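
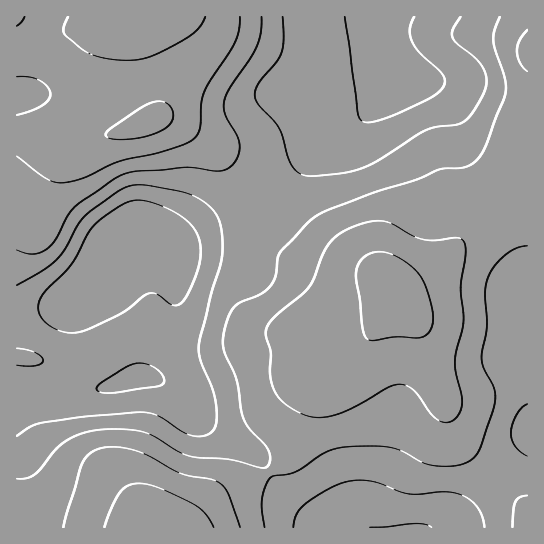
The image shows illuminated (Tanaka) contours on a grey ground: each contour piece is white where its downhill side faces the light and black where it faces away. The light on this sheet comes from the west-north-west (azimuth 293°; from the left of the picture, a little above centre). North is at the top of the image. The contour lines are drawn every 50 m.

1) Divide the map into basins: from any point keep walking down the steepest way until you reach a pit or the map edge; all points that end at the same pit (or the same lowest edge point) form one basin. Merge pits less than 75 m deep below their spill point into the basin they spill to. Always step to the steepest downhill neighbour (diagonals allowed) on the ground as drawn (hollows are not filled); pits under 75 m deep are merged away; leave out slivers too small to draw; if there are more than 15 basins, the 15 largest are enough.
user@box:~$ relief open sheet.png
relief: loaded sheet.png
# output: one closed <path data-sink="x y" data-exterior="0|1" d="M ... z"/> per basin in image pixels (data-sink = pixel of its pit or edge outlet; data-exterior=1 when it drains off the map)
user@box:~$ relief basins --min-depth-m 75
<path data-sink="126 235" data-exterior="0" d="M147 16l-131 1 1 511 165 0 5-3 31-28 55-26 15-13 8-15 13-41 11-20 39-33 21-27 17-17-8-22-7-6-33-1-23-4-43-15-18-9-10-10-6-11-12-42-14-26-18-18-23-16-13-6-14-1 5-9 1-22-16-50z"/><path data-sink="387 66" data-exterior="0" d="M527 16l-378 0-4 9 0 12 16 50 0 15-5 15 13 2 13 6 23 16 18 18 17 32 12 43 13 14 25 12 47 15 45 2 7 6 5 12 48-32 22-25 31-28 25-45 1-16-2-11 0-17 9-26z"/><path data-sink="415 527" data-exterior="1" d="M519 217l-21 2-24 10-32 34-20 14-24 14-3 3 2 11-17 17-15 20-14 14-18 13-16 17-12 27-9 30-8 15-15 13-51 24-31 28-8 4 344 1 1-309z"/>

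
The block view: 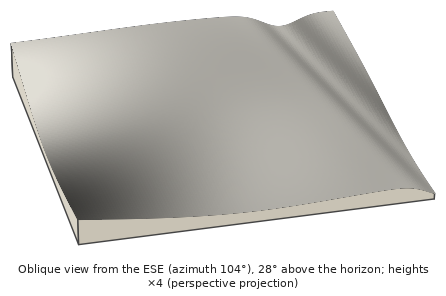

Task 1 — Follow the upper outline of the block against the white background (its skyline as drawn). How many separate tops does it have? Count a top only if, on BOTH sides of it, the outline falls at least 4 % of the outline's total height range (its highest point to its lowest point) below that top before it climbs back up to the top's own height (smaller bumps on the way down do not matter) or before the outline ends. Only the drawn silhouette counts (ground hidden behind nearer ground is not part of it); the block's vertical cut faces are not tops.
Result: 2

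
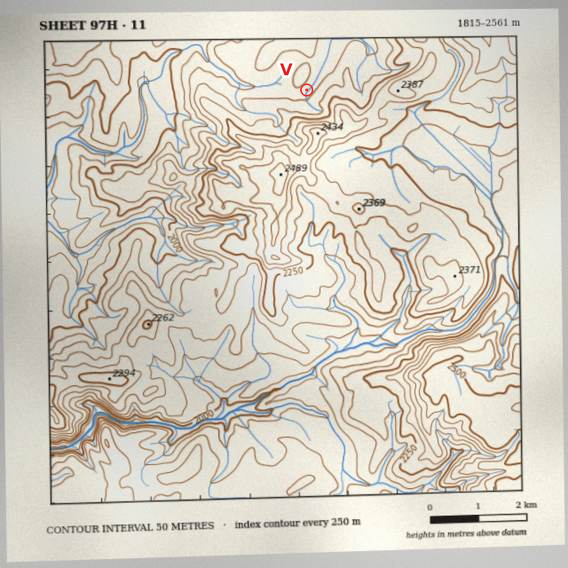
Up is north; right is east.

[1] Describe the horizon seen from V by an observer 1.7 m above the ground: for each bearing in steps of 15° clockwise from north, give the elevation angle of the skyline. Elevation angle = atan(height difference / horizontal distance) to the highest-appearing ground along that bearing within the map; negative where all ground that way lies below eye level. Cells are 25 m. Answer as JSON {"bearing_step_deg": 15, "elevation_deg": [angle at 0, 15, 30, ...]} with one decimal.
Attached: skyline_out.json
{"bearing_step_deg": 15, "elevation_deg": [1.7, 0.1, -0.8, 0.8, 3.2, 4.8, 8.0, 10.4, 13.7, 11.5, 12.9, 17.6, 16.2, 12.0, 9.4, 6.9, 4.7, 2.9, 0.7, 0.9, 1.7, 2.4, 2.8, 2.7]}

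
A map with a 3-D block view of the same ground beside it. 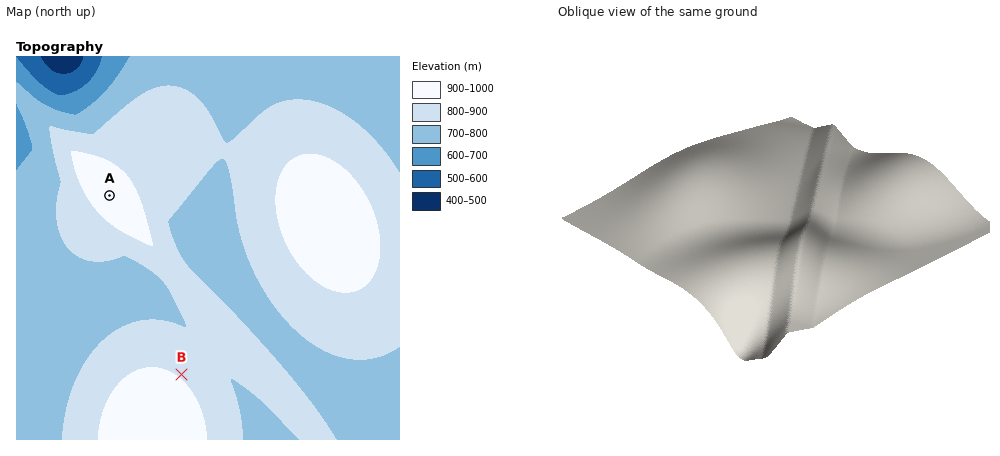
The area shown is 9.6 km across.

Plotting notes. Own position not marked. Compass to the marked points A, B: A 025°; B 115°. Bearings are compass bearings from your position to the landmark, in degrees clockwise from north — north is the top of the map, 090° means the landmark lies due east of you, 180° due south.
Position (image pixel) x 54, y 315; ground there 740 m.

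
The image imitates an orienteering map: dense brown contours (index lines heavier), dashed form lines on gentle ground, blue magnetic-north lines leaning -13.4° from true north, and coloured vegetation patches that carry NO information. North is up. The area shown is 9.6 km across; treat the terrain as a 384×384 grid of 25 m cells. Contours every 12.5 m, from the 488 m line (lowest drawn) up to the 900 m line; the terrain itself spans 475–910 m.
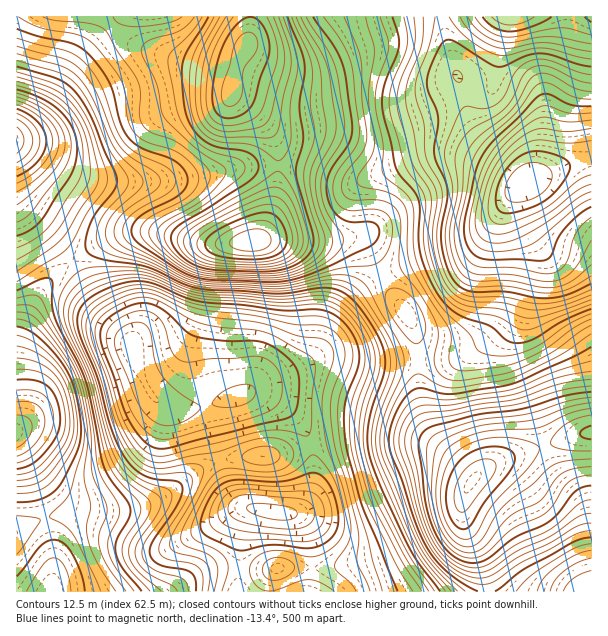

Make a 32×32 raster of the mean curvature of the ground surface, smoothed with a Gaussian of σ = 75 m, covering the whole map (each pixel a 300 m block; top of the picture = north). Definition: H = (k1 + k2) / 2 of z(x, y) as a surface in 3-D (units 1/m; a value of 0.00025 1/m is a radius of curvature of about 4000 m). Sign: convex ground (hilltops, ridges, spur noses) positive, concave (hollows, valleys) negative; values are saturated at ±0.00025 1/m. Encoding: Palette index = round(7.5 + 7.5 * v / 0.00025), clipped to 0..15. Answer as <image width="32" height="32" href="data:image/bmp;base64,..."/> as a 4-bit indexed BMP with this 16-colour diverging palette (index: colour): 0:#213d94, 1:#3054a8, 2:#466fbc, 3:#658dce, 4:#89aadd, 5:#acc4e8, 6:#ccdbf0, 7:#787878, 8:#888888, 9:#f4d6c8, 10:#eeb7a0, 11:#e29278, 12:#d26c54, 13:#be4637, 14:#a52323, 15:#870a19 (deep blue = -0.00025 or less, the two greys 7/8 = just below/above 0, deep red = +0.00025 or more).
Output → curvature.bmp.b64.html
<image width="32" height="32" href="data:image/bmp;base64,Qk12AgAAAAAAAHYAAAAoAAAAIAAAACAAAAABAAQAAAAAAAACAAATCwAAEwsAABAAAAAAAAAAlD0hAKhUMAC8b0YAzo1lAN2qiQDoxKwA8NvMAHh4eACIiIgAyNb0AKC37gB4kuIAVGzSADdGvgAjI6UAGQqHAIqomoedpVrIeHd1NYqFZkV6uZcyWshs/aqXZEndlVZEarhlMRR4irl4hkR9/6iIZVeHeZhTNWUyI1ZVj/yIq4dVaKvMuDEAABNoZZ/6ZpuXZ3iqq+1xAlUzaHad7IaJdZlmiGWeyazaVFiHi83Jh2W6iIcxWbz/+1Vpuqqsy5iJzMyVI0V4m7hFec3KmrupzL3tgiRFVEVlVnisyZqpmb2s/WElZ3ZUVmd4m6Zoh4iZnP1hNnh3ZWZ3ZoqUNVV4hoz7QTeYd3VWZURqlTREaIecxgA3mHd1Z2MjeqdmZUaIu3IBNXdmVFdSJqzKmqdXm6lSMyEjIhI0Ikre2orKiJqKhnUQAzECVCN7zMc1mXVGi7mHQmzaist2iImmEmdSJXmqmpnf////2YiJliNnZFZmiaze/////rmauoYyR4mYZWibzLqqvdt1e9uXQiWJqod3iHZUV4rLYji8y5USRYqZhlVDIjRXqWIkeaunMBJXV4ZWVURDJIl1RXdmiFIkVSNVeal1djaqmYiYVXh0RmYSNHvLhryJqZqph3d5lkZ2JFabuWffyoZ5l1V4ecpVh2d3mYdmv8qGeYZVVnjMY4mpd4h3ZqypmImHdkVmmUJ4mXeJmYacqrqYeKlkRWczeJl3iaqFjN3JdmirhEaJd5mZmIiIdFrdtkV4iXRZzamJ"/>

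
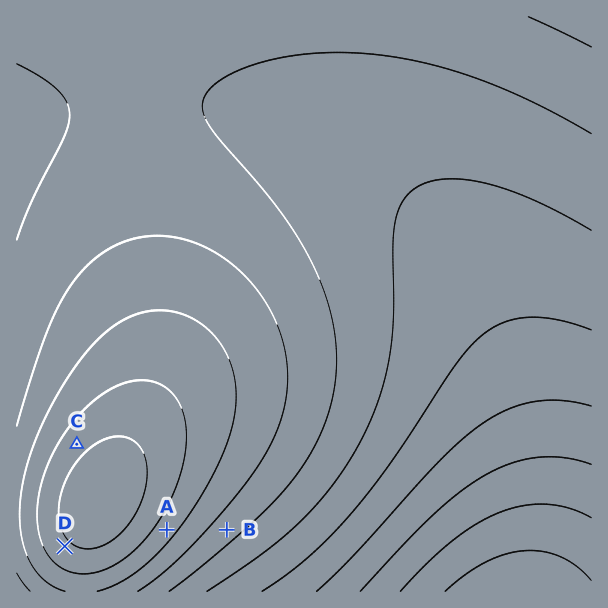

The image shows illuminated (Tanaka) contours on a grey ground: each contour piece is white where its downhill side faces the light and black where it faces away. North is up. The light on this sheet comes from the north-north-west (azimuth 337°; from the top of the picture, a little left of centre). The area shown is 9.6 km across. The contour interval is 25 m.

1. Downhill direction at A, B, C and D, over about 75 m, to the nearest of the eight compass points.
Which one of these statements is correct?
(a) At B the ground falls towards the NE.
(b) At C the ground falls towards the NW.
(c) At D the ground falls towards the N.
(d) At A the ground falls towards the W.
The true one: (b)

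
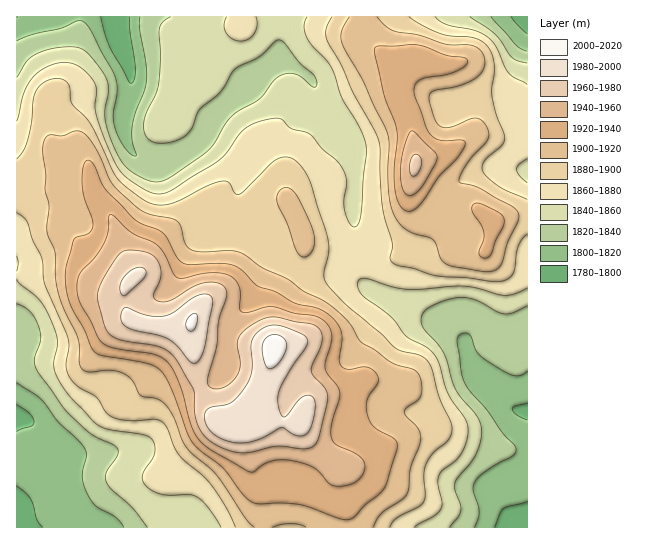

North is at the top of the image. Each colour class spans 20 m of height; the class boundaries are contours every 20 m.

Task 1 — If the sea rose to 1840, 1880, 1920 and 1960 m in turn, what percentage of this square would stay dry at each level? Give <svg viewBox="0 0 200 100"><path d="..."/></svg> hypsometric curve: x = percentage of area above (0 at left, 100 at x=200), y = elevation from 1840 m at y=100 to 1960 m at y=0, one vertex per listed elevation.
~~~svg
<svg viewBox="0 0 200 100"><path d="M163 100l-57-33-58-34-31-33"/></svg>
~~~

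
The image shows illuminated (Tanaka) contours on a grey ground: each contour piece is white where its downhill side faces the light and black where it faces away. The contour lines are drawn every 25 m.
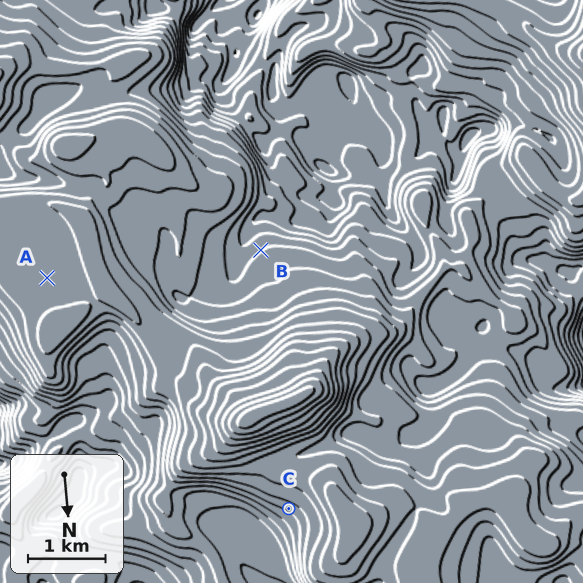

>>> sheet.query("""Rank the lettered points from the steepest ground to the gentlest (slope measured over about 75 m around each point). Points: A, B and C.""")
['C', 'B', 'A']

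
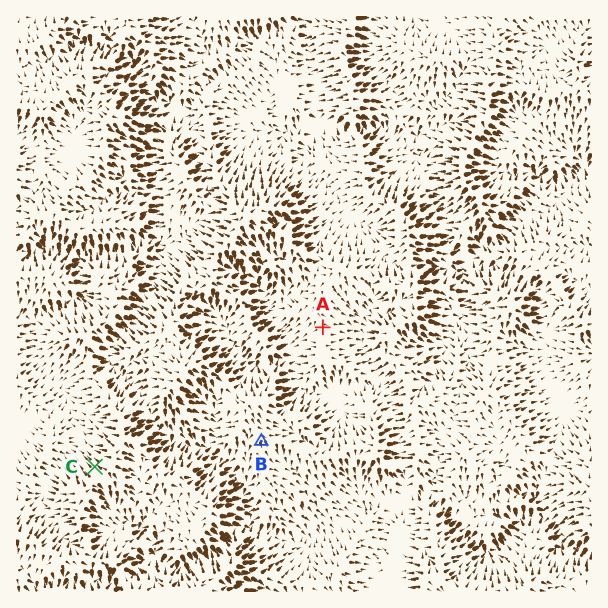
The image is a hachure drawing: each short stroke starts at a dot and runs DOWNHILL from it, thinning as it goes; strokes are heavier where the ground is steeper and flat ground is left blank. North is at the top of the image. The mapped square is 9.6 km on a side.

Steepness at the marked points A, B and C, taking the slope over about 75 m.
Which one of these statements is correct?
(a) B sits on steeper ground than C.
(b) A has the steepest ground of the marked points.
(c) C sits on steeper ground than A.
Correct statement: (c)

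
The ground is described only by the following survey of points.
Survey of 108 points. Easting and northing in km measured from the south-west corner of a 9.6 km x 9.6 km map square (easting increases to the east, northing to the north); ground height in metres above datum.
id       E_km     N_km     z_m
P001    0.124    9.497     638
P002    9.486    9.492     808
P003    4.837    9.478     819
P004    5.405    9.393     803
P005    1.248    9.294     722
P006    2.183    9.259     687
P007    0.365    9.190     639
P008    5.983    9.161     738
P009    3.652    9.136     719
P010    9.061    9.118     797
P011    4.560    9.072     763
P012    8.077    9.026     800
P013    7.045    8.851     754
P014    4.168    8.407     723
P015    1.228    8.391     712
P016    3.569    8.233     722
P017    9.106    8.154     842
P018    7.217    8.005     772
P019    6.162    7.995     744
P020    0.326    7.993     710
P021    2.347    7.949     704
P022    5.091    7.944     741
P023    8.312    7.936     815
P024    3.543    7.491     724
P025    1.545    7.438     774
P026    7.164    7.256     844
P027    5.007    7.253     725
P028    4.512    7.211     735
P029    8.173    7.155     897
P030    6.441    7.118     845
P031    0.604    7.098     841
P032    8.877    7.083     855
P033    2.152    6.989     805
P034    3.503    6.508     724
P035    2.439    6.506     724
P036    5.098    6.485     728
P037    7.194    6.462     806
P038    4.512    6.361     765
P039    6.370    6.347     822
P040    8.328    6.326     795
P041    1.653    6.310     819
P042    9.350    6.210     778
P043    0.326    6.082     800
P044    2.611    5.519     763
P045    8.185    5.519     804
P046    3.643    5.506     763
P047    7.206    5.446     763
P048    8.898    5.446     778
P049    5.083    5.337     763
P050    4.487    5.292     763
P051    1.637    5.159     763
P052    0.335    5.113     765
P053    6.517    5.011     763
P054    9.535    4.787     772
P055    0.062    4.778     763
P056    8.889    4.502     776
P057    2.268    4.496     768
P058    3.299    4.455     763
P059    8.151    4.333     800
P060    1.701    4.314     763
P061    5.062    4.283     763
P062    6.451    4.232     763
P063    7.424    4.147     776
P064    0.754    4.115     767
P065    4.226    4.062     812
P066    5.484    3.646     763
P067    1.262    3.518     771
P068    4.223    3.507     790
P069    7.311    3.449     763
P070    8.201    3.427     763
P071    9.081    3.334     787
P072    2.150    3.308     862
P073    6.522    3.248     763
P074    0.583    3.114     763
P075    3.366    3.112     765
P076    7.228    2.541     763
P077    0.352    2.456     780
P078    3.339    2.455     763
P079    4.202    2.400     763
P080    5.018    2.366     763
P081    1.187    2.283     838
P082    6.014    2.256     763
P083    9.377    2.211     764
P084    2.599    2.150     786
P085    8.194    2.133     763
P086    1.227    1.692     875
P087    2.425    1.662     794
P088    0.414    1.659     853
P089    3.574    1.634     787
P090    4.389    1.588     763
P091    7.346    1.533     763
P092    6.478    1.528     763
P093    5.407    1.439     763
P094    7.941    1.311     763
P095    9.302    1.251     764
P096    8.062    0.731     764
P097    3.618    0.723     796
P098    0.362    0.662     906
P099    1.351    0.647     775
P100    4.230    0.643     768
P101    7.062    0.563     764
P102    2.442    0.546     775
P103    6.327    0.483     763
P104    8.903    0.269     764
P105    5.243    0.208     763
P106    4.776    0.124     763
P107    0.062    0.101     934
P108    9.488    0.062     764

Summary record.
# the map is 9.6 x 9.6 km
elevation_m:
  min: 640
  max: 935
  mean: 775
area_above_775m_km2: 35.3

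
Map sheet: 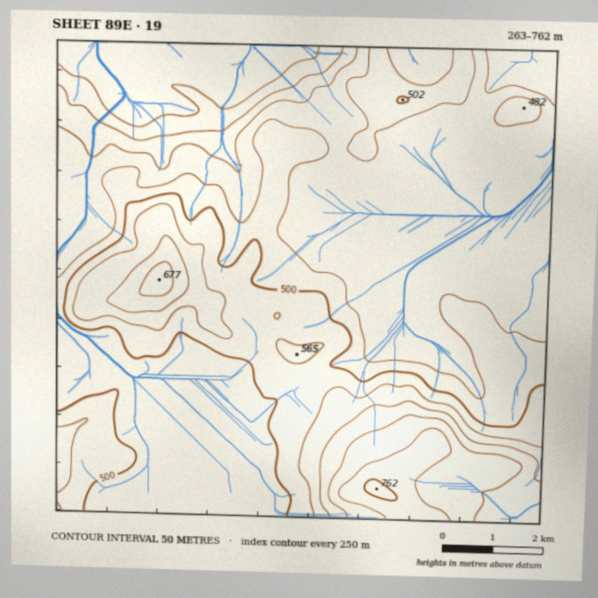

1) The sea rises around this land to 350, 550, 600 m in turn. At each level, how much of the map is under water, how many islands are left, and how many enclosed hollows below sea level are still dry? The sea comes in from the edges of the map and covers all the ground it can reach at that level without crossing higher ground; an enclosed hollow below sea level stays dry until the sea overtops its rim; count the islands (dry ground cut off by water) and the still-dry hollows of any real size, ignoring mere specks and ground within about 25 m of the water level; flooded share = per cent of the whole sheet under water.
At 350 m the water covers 8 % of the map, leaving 0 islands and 0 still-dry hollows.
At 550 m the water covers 83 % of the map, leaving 1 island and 0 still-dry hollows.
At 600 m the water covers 89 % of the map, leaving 1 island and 0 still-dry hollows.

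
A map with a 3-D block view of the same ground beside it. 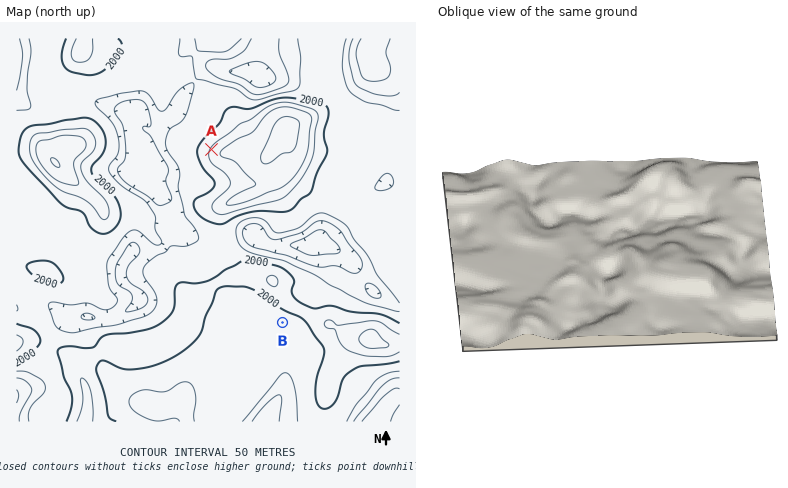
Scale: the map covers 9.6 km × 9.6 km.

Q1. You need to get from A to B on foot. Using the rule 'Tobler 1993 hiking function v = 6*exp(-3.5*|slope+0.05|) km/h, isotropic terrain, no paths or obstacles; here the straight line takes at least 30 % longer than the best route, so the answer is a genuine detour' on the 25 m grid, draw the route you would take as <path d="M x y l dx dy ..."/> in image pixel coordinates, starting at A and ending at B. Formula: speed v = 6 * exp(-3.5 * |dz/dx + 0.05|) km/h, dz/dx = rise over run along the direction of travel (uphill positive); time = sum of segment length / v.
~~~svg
<path d="M212 150l-2 4 0 8 8 16 0 6-10 20 0 6 2 6 10 10 20 38 2 2 6 12 26 26 8 18"/>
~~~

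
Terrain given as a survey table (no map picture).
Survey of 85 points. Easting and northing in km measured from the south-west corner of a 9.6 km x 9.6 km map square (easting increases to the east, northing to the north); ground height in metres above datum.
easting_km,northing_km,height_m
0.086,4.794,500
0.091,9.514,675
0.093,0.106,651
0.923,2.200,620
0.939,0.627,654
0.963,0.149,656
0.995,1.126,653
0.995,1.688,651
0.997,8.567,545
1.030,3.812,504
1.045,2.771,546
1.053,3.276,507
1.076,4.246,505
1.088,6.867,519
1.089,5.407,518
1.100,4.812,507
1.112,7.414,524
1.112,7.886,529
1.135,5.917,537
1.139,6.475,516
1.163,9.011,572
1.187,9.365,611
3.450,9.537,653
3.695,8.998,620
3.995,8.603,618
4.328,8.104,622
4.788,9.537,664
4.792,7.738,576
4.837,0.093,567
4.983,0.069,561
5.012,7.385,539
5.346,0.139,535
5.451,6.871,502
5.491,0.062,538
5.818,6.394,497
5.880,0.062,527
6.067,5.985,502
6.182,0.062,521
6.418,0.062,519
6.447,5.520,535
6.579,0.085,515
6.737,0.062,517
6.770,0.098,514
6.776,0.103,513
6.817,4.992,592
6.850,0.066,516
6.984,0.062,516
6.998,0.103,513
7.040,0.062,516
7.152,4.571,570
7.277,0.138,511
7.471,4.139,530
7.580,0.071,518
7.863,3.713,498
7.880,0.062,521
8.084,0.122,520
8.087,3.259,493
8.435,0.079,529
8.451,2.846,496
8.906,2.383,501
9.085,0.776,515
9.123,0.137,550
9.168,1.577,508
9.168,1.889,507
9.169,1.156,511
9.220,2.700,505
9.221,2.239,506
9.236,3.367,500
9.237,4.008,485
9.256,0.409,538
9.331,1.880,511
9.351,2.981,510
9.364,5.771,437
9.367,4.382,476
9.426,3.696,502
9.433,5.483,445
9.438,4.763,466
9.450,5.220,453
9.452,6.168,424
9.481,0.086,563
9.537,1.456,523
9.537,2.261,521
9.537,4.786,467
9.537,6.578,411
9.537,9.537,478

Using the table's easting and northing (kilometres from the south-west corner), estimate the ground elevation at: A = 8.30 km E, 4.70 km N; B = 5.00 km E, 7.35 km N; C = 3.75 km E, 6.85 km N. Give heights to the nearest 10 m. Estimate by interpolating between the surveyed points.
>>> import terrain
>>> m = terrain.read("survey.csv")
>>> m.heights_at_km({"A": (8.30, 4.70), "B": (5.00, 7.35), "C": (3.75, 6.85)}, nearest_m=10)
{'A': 480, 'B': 540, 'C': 520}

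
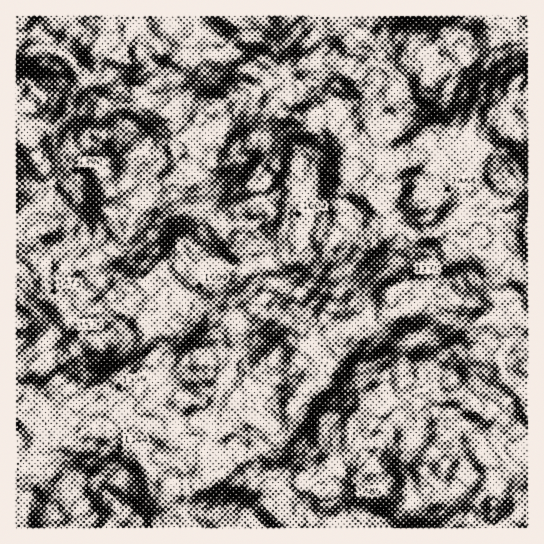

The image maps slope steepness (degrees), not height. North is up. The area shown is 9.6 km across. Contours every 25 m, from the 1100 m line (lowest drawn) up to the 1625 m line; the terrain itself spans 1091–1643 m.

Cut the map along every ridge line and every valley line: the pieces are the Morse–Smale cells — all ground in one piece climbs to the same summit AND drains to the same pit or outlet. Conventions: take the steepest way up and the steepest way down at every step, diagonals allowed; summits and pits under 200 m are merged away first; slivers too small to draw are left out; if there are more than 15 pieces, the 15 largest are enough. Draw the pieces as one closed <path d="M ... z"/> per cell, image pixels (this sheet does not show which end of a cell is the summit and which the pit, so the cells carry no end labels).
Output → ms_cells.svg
<path d="M415 16l-398 0-1 349 17 2 5-4 13 0 12-4 7-4 11-12 10-6 8 2 10-4 21 1 20-5 8-4 6-10 13-13 7-1 12-24 5-4 6 0 7-10 33 4 19-9 12-3 16 0 11-16-1-10 7-8 31 12 9-4 18 0 10-7 10-3-4-10-12-10-2-6 0-2 10 0 6-8 0-12-7-7 0-21 5-10-6 0-10-12 8-14 16-16 10 0 8-2 16-10 2-14 7-10-7-6-7 2-5-7-2-5z"/><path d="M410 287l-13 1-5 5-3 16-7 7-11 1-17 7-9 12-14-3-12 4-6 6-4-2-18 3-13 8-9 12-10 5-8 0-16-12-8-2-12 6-4 0 11 4 12 11 13 5 5 8-3 15-14-4-7 13-6 6-11 4-2 4-16-6-15 10-12 1-4-1-7-8-6 1-7-4-11 1-3 4-1 8 4 10 4 5 9 3 0 11 11 11 12 10 6 0 3 3 1 19 17 23 61 0-2-13 8-8 17-8 8-2 17-14 8 0 15-10 21-6 20 3-6 7 2 51 165-1 0-202-11-7-1-9-11-14-14 1-13 7-13 0-7-2-11-10-28 0z"/><path d="M390 221l-11 3-10 7-18 0-9 4-31-12-7 8 1 10-11 16-16 0-12 3-19 9-33-4-7 10-6 0-5 4-12 24-7 1-13 13-4 8-10 6-20 5-21-1-10 4-8-2-10 6-11 12-7 4-12 4-13 0-5 4-16-2-1 50 18 6 4 4 1-3-8-7-4-10 4-5 11 0 11 12 8 0 9 5 11 10 2 5 15-9 11 0 9-14 9-1 3-3 1 16 11-1 7 4 6-1 7 8 4 1 12-1 15-10 16 6 2-4 11-4 6-6 7-13 14 4 3-15-5-8-13-5-12-11-11-4 4 0 12-6 8 2 16 12 8 0 10-5 9-12 13-8 18-3 4 2 6-6 12-4 14 3 9-12 17-7 11-1 7-7 3-16 12-8 0-10-4-10 0-35z"/><path d="M527 29l-8 7-24 7-18 0-8-4-1 6-13 11-8 4-12-3-6 10-2 14-9 7-12 4-6 5 0 22-11 16-3 0-5 4-1 6 0 21 7 7 0 12-6 8-10 1 2 7 12 10 5 9 21-12 27-7 11 4 6 6 9 8 1 5 4-5 21 1 11-5-4 10 0 2 4 2 12-2 15 0z"/><path d="M129 423l-12 4-19-4-19 13-6 1-8 6-12 0-7-3-5 15-6 6 1 14-5 10-2 9-5 8 0 13-4 6 1 6 172 1 0-2-16-21-1-19-3-3-6 0-12-10-11-11 0-11-9-3-4-5-4-10z"/><path d="M438 201l-27 7-22 13 11 9 0 35 4 10 0 10-4 2 10 0 9 4 28 0 11 10 7 2 13 0 13-7 14-1 11 14 1 9 10 6 1-95-7-2-18 2-5-1 3-13-11 5-21-1-4 5-1-5-9-8-6-6z"/><path d="M387 388l-9 1-6 12-17 17-4 13 0 12 12 10 9 10 0 3 5 4 3 15 6 7 24 1 7 4 20-10 5-8 3 8 6 4 6 0 12-12-10-4-12-10 8-15-2-11-10-8-30-7-12-7-7 2 3-9z"/><path d="M355 467l-20 2-24 14-8 0-17 14-21 7-12 11 3 12 106 1-1-51 6-7z"/><path d="M182 103l-14 6-4 12-13 18-4 12 6 12 14 14 7 4 15 2 8-4 14-16 1-12-4-13-1-19 2-10z"/><path d="M527 16l-110 0-2 25 7 12 7-2 10 8 8 1 13-7 8-8 1-6 8 4 18 0 27-8 6-6z"/><path d="M42 400l-11 0-4 5 4 10 8 7-1 3-4-4-18-4 1 111 4-1-1-6 4-6 0-13 5-8 2-9 5-10-1-14 6-6 4-14 20 2 18-10-2-6-4-4-12-10-12-1z"/><path d="M402 93l-9 0-18 20-6 10 10 12 10 1 7-9 4-8-1-18z"/><path d="M110 497l-20 3-7 3-3 6 9 11 14 7 6 0 10-12-2-8z"/><path d="M131 156l-22 5-5 4-1 5 10 15 10 2 4-4 6-18z"/><path d="M434 369l-9 3-4 5 5 12 21-5 6-5z"/>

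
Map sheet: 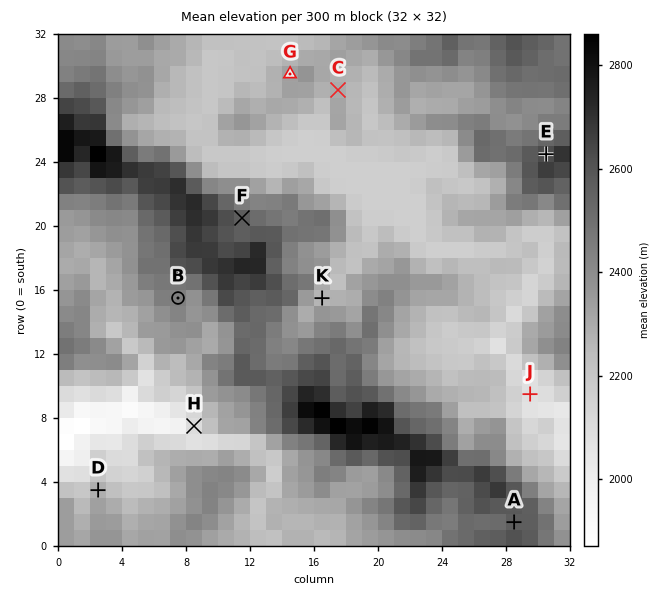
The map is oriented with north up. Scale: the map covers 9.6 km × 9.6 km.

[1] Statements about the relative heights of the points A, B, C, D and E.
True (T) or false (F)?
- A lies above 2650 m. F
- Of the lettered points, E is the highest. T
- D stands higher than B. F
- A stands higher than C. T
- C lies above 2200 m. T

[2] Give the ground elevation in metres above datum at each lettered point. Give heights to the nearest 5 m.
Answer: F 2580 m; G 2330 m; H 2105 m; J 2090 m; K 2250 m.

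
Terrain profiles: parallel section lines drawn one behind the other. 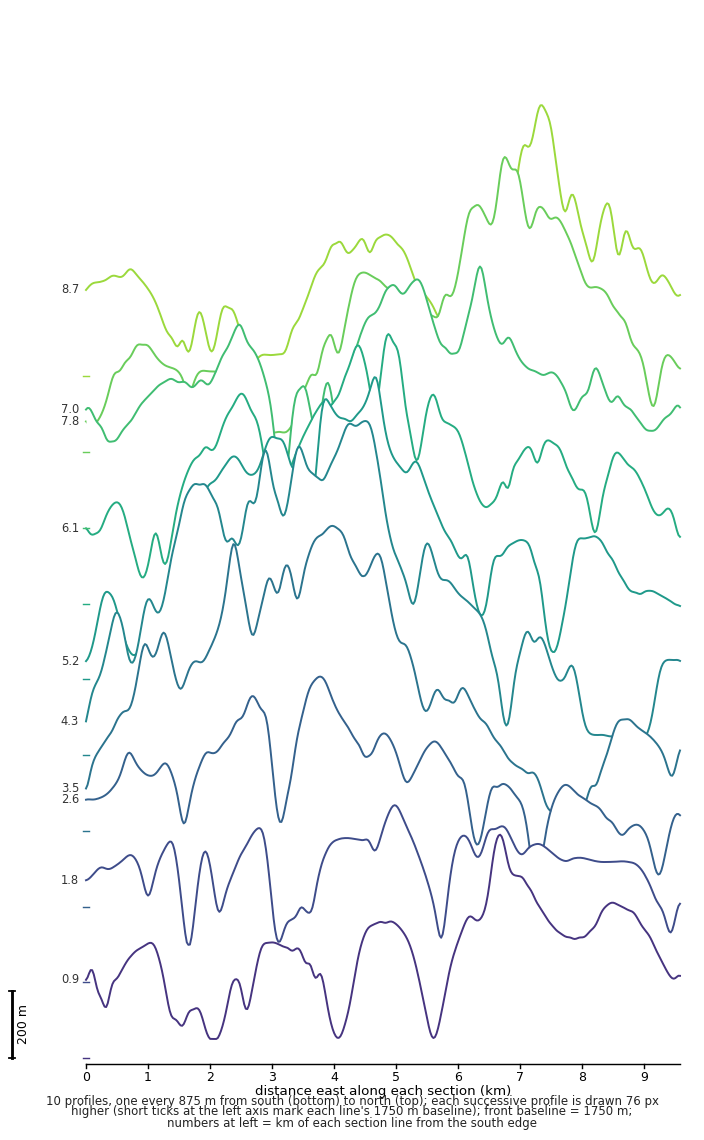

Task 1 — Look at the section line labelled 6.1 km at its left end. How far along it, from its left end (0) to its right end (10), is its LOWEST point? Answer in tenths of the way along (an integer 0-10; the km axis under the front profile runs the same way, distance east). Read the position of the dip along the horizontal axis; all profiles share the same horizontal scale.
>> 1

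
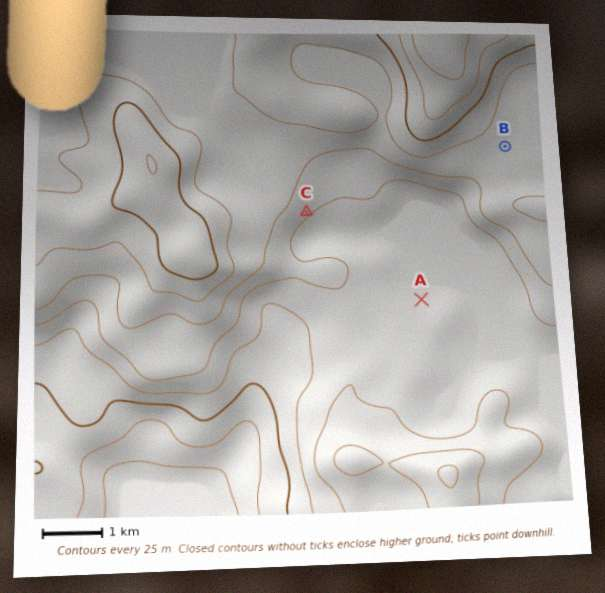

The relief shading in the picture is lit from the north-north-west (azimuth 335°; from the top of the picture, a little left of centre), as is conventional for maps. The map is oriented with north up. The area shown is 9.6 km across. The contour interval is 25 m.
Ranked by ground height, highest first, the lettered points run B C A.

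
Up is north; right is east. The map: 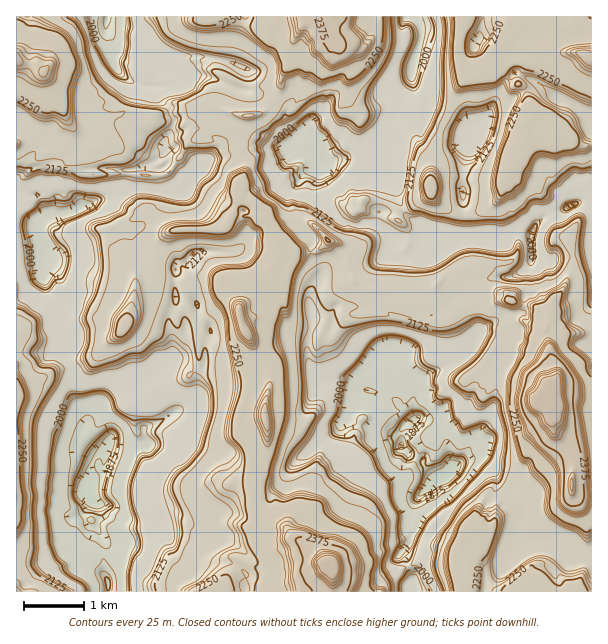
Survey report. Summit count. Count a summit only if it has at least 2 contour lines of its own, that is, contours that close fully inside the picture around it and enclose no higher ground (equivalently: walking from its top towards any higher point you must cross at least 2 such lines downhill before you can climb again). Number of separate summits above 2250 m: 9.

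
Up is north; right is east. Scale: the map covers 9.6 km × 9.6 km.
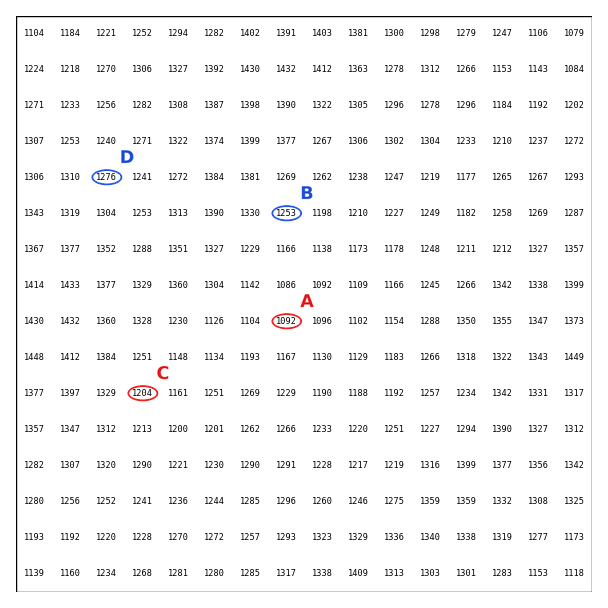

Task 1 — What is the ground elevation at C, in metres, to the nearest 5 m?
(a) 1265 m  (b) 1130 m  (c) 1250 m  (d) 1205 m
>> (d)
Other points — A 1090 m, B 1255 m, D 1275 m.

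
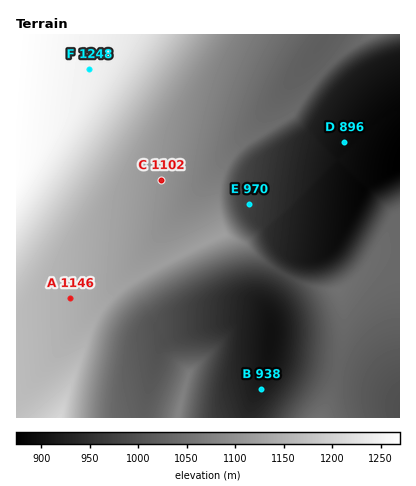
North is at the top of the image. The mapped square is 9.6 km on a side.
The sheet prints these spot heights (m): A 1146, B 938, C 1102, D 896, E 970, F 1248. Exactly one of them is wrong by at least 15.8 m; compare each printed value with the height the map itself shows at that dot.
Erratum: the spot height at B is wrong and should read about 918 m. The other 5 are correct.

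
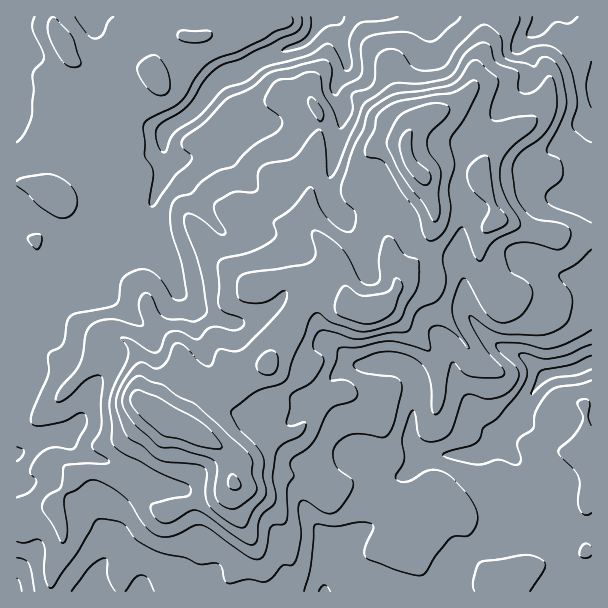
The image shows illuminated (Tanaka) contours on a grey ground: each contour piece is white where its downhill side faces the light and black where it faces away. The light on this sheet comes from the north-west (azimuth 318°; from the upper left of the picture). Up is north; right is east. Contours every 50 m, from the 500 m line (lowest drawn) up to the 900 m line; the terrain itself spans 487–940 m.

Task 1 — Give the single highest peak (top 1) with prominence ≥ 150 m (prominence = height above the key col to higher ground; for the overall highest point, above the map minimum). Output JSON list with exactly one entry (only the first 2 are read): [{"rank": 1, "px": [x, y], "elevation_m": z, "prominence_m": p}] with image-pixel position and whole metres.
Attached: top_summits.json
[{"rank": 1, "px": [171, 423], "elevation_m": 940, "prominence_m": 453}]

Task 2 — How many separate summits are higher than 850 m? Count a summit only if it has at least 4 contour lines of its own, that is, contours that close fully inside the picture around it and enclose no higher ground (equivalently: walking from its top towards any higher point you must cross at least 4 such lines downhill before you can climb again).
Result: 1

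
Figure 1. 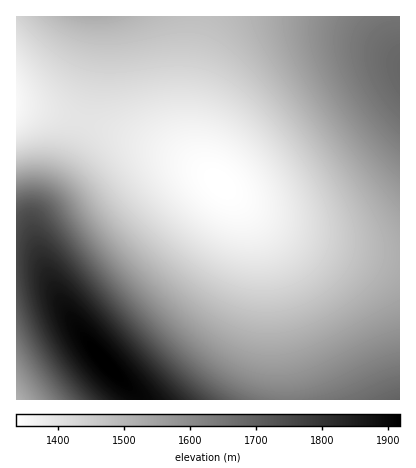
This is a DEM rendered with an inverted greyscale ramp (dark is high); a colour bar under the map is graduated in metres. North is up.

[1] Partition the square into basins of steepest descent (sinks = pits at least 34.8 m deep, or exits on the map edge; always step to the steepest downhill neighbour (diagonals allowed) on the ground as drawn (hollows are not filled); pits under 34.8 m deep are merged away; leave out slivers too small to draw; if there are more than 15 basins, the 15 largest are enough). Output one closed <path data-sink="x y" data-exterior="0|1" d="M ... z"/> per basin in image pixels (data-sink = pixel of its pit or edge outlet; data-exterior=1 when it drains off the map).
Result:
<path data-sink="220 184" data-exterior="0" d="M400 16l-302 0-1 38-13 62-19 50-30 52-1 16 13 40 21 40 28 38 42 44 2 4 260 0z"/><path data-sink="16 102" data-exterior="1" d="M98 16l-82 0 0 242 18 2 12 11-11-33-1-18 29-50 18-44 15-64 3-30z"/><path data-sink="16 400" data-exterior="1" d="M26 258l-10 0 0 142 122 0 0-4-28-28-25-30-20-30-21-40-6-6z"/>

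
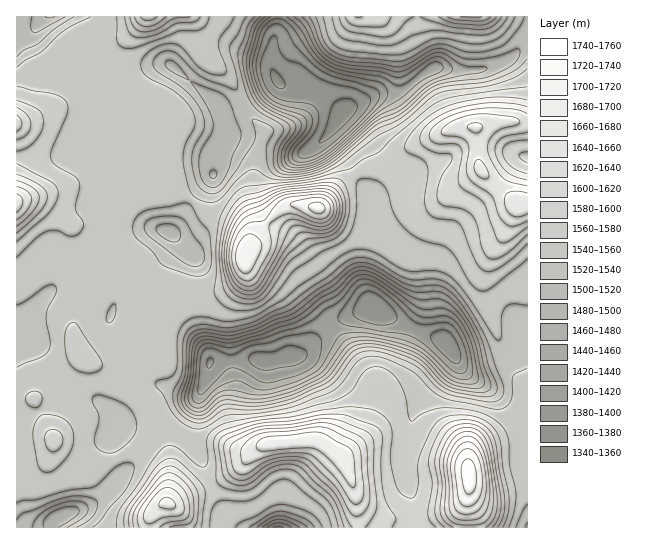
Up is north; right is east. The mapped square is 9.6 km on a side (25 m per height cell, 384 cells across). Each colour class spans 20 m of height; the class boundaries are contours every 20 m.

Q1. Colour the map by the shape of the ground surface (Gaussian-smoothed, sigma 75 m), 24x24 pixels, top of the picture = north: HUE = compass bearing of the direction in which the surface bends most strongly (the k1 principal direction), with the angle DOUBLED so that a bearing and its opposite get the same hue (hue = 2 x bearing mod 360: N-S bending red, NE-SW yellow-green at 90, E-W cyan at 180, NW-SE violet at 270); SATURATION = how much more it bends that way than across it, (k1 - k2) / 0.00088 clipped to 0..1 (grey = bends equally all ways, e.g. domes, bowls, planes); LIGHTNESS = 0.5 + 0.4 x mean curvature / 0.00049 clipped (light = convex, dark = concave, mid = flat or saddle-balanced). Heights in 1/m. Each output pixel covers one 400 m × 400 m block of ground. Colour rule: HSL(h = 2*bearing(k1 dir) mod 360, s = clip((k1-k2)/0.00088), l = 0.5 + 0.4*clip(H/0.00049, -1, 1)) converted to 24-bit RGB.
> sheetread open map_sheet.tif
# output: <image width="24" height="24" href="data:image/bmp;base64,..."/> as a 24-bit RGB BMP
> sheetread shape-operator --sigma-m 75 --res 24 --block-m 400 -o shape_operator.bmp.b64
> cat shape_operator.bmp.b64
<image width="24" height="24" href="data:image/bmp;base64,Qk32BgAAAAAAADYAAAAoAAAAGAAAABgAAAABABgAAAAAAMAGAAATCwAAEwsAAAAAAAAAAAAAnWo/IEgIEDECt2gfVDS3tI7n9q7SosTpQ+TmUUWBwV6M9XDpBkPbSNvJO2iG4clzXshpYIqtYkLAgw3u68Hdt9/EkNbIL0GVmWe20HzXNkrTGtNSIYJWKIyA7rW/49/MpynWkyiMrKUtQKtaV127nEWaXztru++RedSUQ1J9YVB3JCRy5puE7vTNU83UTxefiGiSo4xyaoOlkoioUWiZIXRYWtwv2r1+gB6K0BDS7cjCapwyKzsfbTlRc7Glr/Sdk6RgP0Z+ZkuMLx1zzOSY8vzPJCScSyl6aliEx5Z8UqePZZeFel6qZF6kMqQzyJgyXidxQk7F4qvj/5/7hGf3LMr1buPFqtqysGqnR1l8O02EJlSysuGt+fXSchOgSD2AVGeOl8mWtWO1loFtRGpuj2ZhkJxxaMOfJFL/YtnjWazZuL3vp5j7zbX+sqrqjHCqxlypo1eyP1qCNJ+dZuSJ7sivyQrLeU6QeZNwcZpUkHJjknJvf0V4XKFlgLt+Mf8uARAy2bSHTcGWUpF6pkx5o2U+rms1sjY5llNDmG5aXneJQLiDPdNsx1pHyhq4rFqCh5eWlHiPj2xshllkcI2gc6qMo5JV/8JFAC4zedQQppkpLlMjQm8rtUi03k68wVNuqXx9h6ehbqGnavS6KZi+cAEsjhEEqrlzkn2Ll2eOpVx3ebGjco+djW98kXKK9/XOABpfQ3oknbguYk47V3w2JU0cVGIt1Y2ZpsC+larMreHlXZa/KwgoeApHp+SIX62IeYNefFtwlriDb6GhhWSOjXeDiI6C9teBMgEmZWATfZULPG0YRnItOG45I41VO+Zsot2/zFu4t00daQcLLQctk51BxvKKT3h/ZI10aYGSnrJ1iXhkW2F7lH96jIp/0V5wtRD/maPjzprZaL27RodQJaJNJq1QH6sPbnIXYiIMlh4AkFgtJBlDd9dmp+GCaEx3bI19Wo6CloN3oH14VHCBkZJ+jX6AkHaOfWmruEG55kEfadhRe4DIsmmtOngyPpgqQSUkWhgXwM9Bn1J+JyaTh+yHqZ9oZmeQjH6KY32BbIxpmYh8aWyPYYt2jn6UfJarWFG/kwCj/ObLkNyNLXSNxG+6w4K+iHZCKhEuVLFWkdWYSkyuTMfUpbt7iZxXZop/YYV2enaJc4l6fYh3kHuFbo6TabWNVqJ4SiNMRwiY+frR3ZmfMVGDUoJorWl60j3gI0/wjOfkh562bmusZHeVn2uDx5d8QY9YNXpPXHhri495cYh9fop4YbZoY51AciJLaUOQBGaZ+fDS1JehyTTOhyJRl8IPHbumY4K1eImTi299int3YG2FcoaQwXp7wYdgZbWzM5iMZpiJg3eLjH98t2BOii5IO46CbbKbBIChyeST9GXR/x2vkTfz1vXZAHS9U16Jg3aHfHCPp2JpXHtnXIV4pmJ425+YzrPocU/ZW2qXcn2CfYiHi3KdlXizeZeySuHCHBy3VtUzG663z8z/zNH/+tHqnwDQV0x7h4NzWmyJqHurqnuugFRvSMmRutjfmFY4lklhmmSXiXKLiH11enFpgItynrZ9TJM6FTU4y7taROgKAGkVOzKO/0qN/ySkjGOhd5WXYXSFXI5pl0ex2cKdYeq1RZNYiJE6aoJaeXVrgnx5hHyCfXyKfIaFu69xhD5cN3KPdahW7r9jYHYAATMAADgG/5jT2YbBrWitq1KXpqNCIlQ10/NqinUyUTojaM/IZXyWZHuCe4GBgX+BgH6AgX9/pIJ6toCfMFqRdYBR1duN9M38MV75AEYzAEse+J3BsIHbn2XX0afrm4DuiuCT1UDVbH7Iv0/Po2ytcGmXdX6Eg3uBgX99fYKDhKeOgrm+YCN7bd1yb//LpyfO/TCrkzGuHls8BmAAurYhy1G/lrZqa8G+r47PpIXdppvcjmNMjHNhjml1g3eAeoGAfJGJerO1dcOwfgosjXc0tf+pFzVWRxUYi1wzlTYsa0ouNGMZbpkAADwNqNl9iHvBY3KitlN4tDk3w4CemXOSg3t7gXx6hIR1ja5WYY4tSw0fyFteouTE1/NsGQkqiElngDNbtBQbuKBNSqFQbspHUsgNBzMATT8AQEkAK1QEqUsvO6xGwmytn32XhXuQnWOZzFg0gWE1L5ufbslzuaZT65xNCyZcaEKcexmXzrjZobTQdXG9f7+11I3PTxnJSMCDo6J/V6tcFoBQQZlaG6uh2ozZtHO2d0GR8UuFzceILmk8JdIfo2aY35RrUhMfECMiNYVjfsd10Wtzdb2xj664ZVOVvi2ms1wzmr0zMd49Npqc"/>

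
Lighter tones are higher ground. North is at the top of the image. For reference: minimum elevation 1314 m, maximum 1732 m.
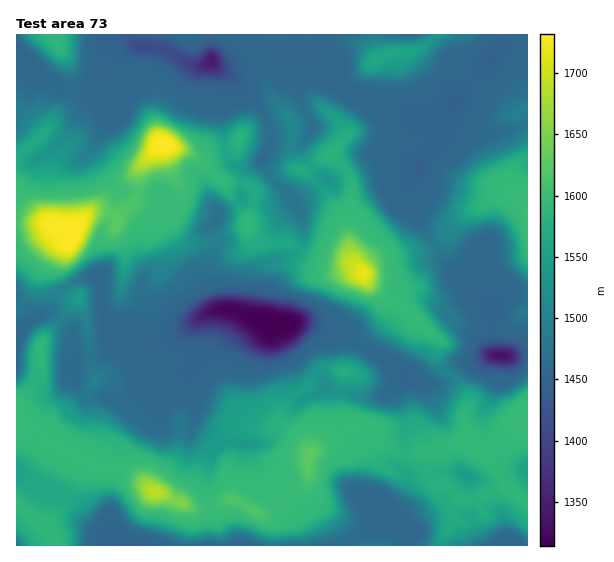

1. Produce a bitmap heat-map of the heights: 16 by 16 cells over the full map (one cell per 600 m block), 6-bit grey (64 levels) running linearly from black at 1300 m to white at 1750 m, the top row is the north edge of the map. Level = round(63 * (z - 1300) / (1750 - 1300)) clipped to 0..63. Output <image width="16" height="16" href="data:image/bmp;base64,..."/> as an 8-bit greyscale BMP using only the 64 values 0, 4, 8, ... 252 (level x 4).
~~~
<image width="16" height="16" href="data:image/bmp;base64,Qk02BQAAAAAAADYEAAAoAAAAEAAAABAAAAABAAgAAAAAAAABAAATCwAAEwsAAAABAAAAAAAAAAAAAAEBAQACAgIAAwMDAAQEBAAFBQUABgYGAAcHBwAICAgACQkJAAoKCgALCwsADAwMAA0NDQAODg4ADw8PABAQEAAREREAEhISABMTEwAUFBQAFRUVABYWFgAXFxcAGBgYABkZGQAaGhoAGxsbABwcHAAdHR0AHh4eAB8fHwAgICAAISEhACIiIgAjIyMAJCQkACUlJQAmJiYAJycnACgoKAApKSkAKioqACsrKwAsLCwALS0tAC4uLgAvLy8AMDAwADExMQAyMjIAMzMzADQ0NAA1NTUANjY2ADc3NwA4ODgAOTk5ADo6OgA7OzsAPDw8AD09PQA+Pj4APz8/AEBAQABBQUEAQkJCAENDQwBEREQARUVFAEZGRgBHR0cASEhIAElJSQBKSkoAS0tLAExMTABNTU0ATk5OAE9PTwBQUFAAUVFRAFJSUgBTU1MAVFRUAFVVVQBWVlYAV1dXAFhYWABZWVkAWlpaAFtbWwBcXFwAXV1dAF5eXgBfX18AYGBgAGFhYQBiYmIAY2NjAGRkZABlZWUAZmZmAGdnZwBoaGgAaWlpAGpqagBra2sAbGxsAG1tbQBubm4Ab29vAHBwcABxcXEAcnJyAHNzcwB0dHQAdXV1AHZ2dgB3d3cAeHh4AHl5eQB6enoAe3t7AHx8fAB9fX0Afn5+AH9/fwCAgIAAgYGBAIKCggCDg4MAhISEAIWFhQCGhoYAh4eHAIiIiACJiYkAioqKAIuLiwCMjIwAjY2NAI6OjgCPj48AkJCQAJGRkQCSkpIAk5OTAJSUlACVlZUAlpaWAJeXlwCYmJgAmZmZAJqamgCbm5sAnJycAJ2dnQCenp4An5+fAKCgoAChoaEAoqKiAKOjowCkpKQApaWlAKampgCnp6cAqKioAKmpqQCqqqoAq6urAKysrACtra0Arq6uAK+vrwCwsLAAsbGxALKysgCzs7MAtLS0ALW1tQC2trYAt7e3ALi4uAC5ubkAurq6ALu7uwC8vLwAvb29AL6+vgC/v78AwMDAAMHBwQDCwsIAw8PDAMTExADFxcUAxsbGAMfHxwDIyMgAycnJAMrKygDLy8sAzMzMAM3NzQDOzs4Az8/PANDQ0ADR0dEA0tLSANPT0wDU1NQA1dXVANbW1gDX19cA2NjYANnZ2QDa2toA29vbANzc3ADd3d0A3t7eAN/f3wDg4OAA4eHhAOLi4gDj4+MA5OTkAOXl5QDm5uYA5+fnAOjo6ADp6ekA6urqAOvr6wDs7OwA7e3tAO7u7gDv7+8A8PDwAPHx8QDy8vIA8/PzAPT09AD19fUA9vb2APf39wD4+PgA+fn5APr6+gD7+/sA/Pz8AP39/QD+/v4A////AJiUXGB4jISIkIBgWFyMgHCYlISYxLCoqKSgZFx4mJicmKCkqKSUnKCorJCUmJicnKSgmIBkbIiQoKikoJicoKSggGhcWFh4iJCQjHBwfIyUjGRkWFRUWFRgfIhgXGxQSHhoYFhUSEAcHFBYdJSAUExkcGRgWEAgIDBcgKCcaFRYlJhkeGxgYGh8pNS0kFxYZMTstKCYfHSUiJy8pHhsXIDE1MSwpJB4lHCMoHRYcJSgnJSctLSkmIB4iIxYVGCQpIyAcJzotJh0bIiEWFRUYHhwcFhkjGhkaGh0cFhUVFhkWGBYWFhISFhYWFxoYFRUWGyMWExIREhYWFhkhHxkVFQ="/>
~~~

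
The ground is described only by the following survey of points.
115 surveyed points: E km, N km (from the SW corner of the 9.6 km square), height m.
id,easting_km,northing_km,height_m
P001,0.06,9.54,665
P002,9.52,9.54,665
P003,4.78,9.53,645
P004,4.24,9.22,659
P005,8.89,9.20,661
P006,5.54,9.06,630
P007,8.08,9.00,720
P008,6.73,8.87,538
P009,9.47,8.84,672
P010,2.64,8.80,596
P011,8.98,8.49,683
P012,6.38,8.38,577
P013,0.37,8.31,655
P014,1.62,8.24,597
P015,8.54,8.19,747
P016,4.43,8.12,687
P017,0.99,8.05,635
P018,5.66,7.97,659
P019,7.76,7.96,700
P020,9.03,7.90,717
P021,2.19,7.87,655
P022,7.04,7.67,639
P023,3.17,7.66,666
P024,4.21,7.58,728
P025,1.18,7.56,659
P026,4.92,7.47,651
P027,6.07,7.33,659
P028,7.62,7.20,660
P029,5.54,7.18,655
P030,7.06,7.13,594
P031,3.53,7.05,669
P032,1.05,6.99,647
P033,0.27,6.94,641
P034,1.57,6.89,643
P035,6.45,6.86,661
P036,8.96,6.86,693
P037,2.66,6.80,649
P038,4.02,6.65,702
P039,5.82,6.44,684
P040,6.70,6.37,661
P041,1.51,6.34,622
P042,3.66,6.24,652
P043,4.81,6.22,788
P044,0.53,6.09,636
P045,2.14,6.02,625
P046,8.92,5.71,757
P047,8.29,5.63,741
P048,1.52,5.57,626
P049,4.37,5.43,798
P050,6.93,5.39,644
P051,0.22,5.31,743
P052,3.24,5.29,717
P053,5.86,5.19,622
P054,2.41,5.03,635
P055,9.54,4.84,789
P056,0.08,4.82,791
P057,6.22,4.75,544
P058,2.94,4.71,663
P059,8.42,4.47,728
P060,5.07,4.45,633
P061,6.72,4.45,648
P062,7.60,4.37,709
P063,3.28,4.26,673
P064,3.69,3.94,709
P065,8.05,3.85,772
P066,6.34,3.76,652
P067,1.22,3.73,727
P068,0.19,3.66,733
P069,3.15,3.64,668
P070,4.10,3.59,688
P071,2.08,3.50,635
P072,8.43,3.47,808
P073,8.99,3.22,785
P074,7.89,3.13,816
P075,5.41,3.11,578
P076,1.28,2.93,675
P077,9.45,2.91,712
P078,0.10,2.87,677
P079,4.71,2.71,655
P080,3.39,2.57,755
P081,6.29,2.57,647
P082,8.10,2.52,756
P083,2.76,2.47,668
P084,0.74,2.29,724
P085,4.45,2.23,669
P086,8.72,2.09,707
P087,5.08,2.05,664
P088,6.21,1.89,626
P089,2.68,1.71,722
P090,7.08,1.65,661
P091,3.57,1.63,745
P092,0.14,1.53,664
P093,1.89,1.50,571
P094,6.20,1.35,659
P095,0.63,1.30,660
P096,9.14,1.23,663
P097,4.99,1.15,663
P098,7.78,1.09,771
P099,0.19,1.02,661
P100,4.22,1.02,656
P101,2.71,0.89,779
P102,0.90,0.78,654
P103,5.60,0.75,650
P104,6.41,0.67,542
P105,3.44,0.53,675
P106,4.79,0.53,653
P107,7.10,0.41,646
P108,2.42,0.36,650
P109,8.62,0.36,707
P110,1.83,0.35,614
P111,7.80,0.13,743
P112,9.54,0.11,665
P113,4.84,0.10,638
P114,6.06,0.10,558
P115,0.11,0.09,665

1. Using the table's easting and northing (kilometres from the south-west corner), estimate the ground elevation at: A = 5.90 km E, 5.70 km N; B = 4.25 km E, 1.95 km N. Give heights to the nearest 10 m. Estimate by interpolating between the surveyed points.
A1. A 670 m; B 670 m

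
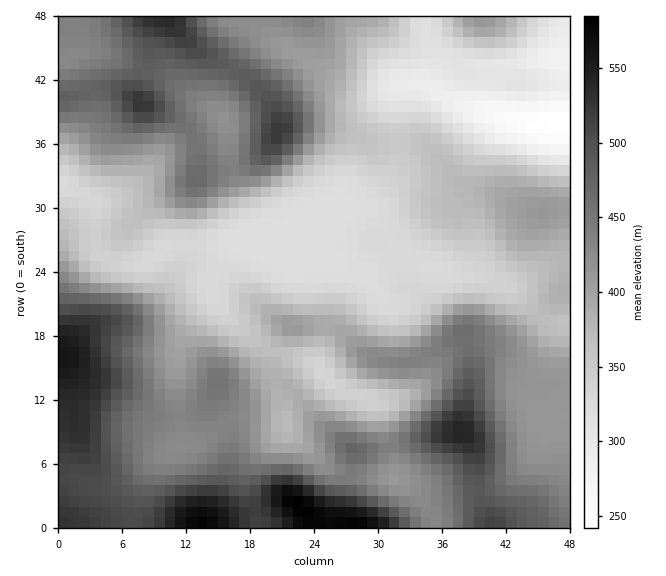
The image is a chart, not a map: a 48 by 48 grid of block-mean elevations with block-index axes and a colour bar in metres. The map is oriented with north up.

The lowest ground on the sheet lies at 240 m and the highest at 590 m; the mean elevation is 410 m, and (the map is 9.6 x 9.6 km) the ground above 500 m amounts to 10.8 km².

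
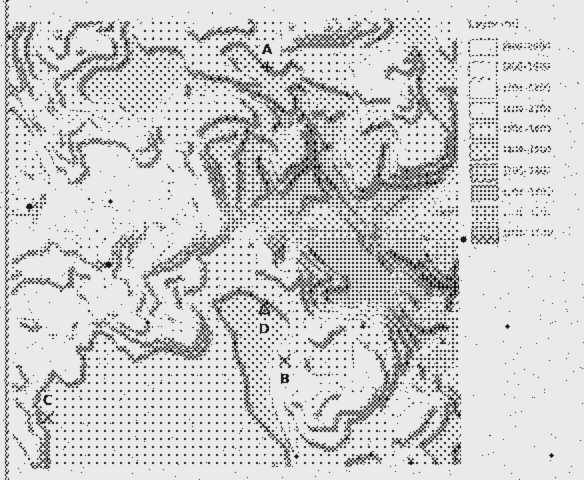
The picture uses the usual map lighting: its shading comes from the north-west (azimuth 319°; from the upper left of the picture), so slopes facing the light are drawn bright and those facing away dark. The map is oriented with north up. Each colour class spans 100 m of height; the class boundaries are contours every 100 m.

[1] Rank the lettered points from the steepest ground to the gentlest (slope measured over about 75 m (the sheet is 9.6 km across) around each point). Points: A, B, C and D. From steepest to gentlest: A B C D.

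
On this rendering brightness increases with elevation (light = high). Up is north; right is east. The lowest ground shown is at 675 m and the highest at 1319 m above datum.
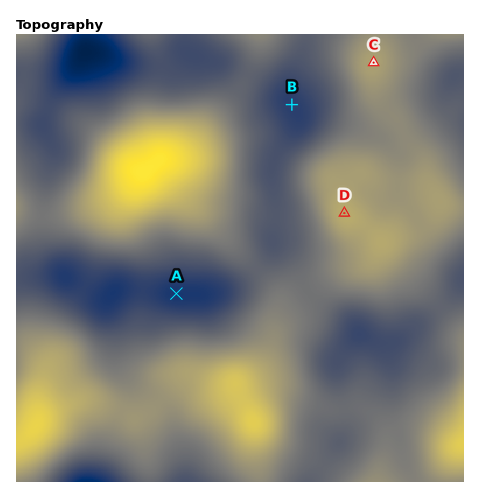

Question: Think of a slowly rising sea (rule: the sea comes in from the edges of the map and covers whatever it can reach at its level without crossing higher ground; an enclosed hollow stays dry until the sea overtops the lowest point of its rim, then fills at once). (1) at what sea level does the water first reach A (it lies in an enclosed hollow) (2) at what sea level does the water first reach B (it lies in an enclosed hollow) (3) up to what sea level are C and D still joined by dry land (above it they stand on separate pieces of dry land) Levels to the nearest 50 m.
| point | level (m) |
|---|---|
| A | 850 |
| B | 900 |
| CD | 1050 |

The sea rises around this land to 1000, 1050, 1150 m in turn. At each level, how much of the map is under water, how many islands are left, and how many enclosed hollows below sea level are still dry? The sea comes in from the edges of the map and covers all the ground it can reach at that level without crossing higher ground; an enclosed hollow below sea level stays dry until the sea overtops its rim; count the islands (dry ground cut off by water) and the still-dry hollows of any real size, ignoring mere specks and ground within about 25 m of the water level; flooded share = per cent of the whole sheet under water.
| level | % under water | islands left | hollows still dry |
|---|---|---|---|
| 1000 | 55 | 1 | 0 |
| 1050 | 68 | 1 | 0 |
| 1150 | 90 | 2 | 0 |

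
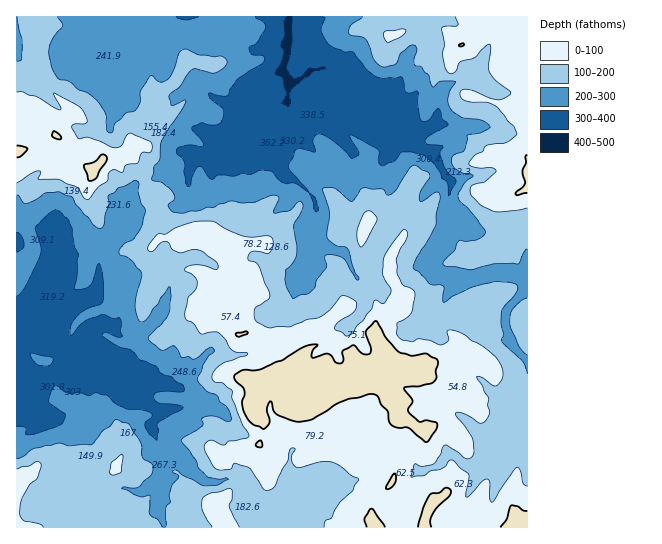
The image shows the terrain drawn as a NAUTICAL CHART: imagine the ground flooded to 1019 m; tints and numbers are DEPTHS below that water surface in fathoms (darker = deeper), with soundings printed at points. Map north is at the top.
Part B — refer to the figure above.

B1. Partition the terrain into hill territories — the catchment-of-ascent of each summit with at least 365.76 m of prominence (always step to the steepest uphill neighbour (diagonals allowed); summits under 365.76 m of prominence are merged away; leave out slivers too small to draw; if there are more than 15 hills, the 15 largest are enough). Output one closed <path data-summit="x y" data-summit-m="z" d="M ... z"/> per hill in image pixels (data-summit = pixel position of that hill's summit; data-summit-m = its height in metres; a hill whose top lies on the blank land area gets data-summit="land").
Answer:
<path data-summit="land" d="M303 16l-104 1 18 20 16 8 13 0 7 4 6 0 11-6 11 2 5-1 1 13-6 14 8 11-1 16-6 6-17 3-24 12-4-2-1-8-6-5-15-4-4 5-8 12 0 13 6 5 20 6 0 6 6 8-8 5-10 1-30-9-8 0-11 10-11 15-22 8-6 8-1 9 3 5 0 10-3 5-27 27-2 10 0 27-6 11-16 7-6 5-18-17-13-5 15-28-6-4-16-3-17-7 1 283 511-1 0-252-37-2-26 7-10-4-14-1-9-5-1-9 25-42-7-10 0-19 3-8-8-8-11-20-3-3-9-3-5-5 0-10-5-8-3-15-5-7-21-11-9 0-10-4-26-17-10-3-14 3-4-2 3-22z"/><path data-summit="land" d="M198 16l-27 0-5 3-5-3-145 1 0 226 13 8 20 4 6 4-15 28 13 5 18 17 6-5 19-10 3-8 0-27 2-10 27-27 3-5 0-10-3-5 1-9 8-9 20-7 11-15 11-10 8 0 30 9 10-1 8-5-6-8 0-6-20-6-6-5 0-13 12-17 18 5 4 6 0 6 4 2 24-12 17-3 6-6 1-16-8-11 6-14-1-13-5 1-11-2-11 6-6 0-7-4-13 0-16-8z"/><path data-summit="land" d="M527 16l-223 1 8 30-3 22 4 2 14-3 10 3 26 17 10 4 9 0 21 11 5 7 3 15 5 8 0 10 5 5 9 3 3 3 11 20 8 8-3 8 0 19 7 10-25 42 0 6 6 6 18 3 10 4 26-7 19 0 8 3 10-2z"/>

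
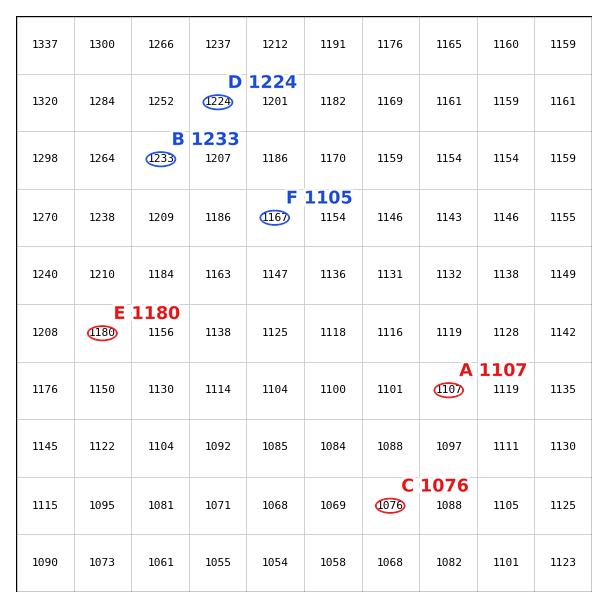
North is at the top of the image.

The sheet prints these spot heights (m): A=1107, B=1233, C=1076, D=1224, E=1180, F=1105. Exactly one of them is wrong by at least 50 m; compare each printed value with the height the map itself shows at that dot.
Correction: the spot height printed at F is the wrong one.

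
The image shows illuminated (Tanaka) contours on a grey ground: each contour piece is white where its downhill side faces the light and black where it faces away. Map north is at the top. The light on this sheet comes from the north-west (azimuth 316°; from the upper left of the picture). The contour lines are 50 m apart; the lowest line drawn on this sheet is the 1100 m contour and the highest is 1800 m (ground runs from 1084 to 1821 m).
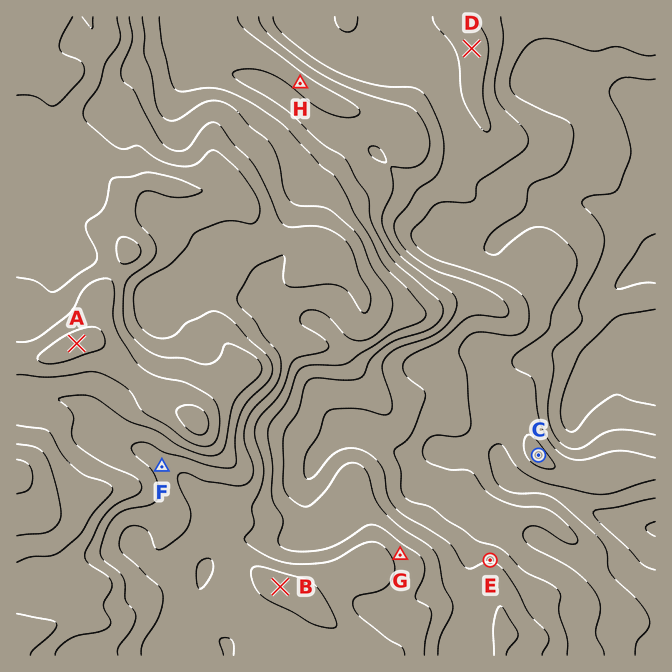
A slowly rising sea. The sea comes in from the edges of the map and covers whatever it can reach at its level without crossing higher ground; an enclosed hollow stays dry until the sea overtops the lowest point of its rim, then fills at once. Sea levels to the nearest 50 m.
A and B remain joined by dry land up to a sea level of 1500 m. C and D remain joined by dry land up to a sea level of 1200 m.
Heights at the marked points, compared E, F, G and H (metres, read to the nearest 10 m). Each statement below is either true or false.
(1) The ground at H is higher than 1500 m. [false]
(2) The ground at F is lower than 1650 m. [true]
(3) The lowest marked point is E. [true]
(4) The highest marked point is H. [false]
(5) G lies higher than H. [true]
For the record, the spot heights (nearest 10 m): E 1350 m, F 1580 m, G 1480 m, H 1420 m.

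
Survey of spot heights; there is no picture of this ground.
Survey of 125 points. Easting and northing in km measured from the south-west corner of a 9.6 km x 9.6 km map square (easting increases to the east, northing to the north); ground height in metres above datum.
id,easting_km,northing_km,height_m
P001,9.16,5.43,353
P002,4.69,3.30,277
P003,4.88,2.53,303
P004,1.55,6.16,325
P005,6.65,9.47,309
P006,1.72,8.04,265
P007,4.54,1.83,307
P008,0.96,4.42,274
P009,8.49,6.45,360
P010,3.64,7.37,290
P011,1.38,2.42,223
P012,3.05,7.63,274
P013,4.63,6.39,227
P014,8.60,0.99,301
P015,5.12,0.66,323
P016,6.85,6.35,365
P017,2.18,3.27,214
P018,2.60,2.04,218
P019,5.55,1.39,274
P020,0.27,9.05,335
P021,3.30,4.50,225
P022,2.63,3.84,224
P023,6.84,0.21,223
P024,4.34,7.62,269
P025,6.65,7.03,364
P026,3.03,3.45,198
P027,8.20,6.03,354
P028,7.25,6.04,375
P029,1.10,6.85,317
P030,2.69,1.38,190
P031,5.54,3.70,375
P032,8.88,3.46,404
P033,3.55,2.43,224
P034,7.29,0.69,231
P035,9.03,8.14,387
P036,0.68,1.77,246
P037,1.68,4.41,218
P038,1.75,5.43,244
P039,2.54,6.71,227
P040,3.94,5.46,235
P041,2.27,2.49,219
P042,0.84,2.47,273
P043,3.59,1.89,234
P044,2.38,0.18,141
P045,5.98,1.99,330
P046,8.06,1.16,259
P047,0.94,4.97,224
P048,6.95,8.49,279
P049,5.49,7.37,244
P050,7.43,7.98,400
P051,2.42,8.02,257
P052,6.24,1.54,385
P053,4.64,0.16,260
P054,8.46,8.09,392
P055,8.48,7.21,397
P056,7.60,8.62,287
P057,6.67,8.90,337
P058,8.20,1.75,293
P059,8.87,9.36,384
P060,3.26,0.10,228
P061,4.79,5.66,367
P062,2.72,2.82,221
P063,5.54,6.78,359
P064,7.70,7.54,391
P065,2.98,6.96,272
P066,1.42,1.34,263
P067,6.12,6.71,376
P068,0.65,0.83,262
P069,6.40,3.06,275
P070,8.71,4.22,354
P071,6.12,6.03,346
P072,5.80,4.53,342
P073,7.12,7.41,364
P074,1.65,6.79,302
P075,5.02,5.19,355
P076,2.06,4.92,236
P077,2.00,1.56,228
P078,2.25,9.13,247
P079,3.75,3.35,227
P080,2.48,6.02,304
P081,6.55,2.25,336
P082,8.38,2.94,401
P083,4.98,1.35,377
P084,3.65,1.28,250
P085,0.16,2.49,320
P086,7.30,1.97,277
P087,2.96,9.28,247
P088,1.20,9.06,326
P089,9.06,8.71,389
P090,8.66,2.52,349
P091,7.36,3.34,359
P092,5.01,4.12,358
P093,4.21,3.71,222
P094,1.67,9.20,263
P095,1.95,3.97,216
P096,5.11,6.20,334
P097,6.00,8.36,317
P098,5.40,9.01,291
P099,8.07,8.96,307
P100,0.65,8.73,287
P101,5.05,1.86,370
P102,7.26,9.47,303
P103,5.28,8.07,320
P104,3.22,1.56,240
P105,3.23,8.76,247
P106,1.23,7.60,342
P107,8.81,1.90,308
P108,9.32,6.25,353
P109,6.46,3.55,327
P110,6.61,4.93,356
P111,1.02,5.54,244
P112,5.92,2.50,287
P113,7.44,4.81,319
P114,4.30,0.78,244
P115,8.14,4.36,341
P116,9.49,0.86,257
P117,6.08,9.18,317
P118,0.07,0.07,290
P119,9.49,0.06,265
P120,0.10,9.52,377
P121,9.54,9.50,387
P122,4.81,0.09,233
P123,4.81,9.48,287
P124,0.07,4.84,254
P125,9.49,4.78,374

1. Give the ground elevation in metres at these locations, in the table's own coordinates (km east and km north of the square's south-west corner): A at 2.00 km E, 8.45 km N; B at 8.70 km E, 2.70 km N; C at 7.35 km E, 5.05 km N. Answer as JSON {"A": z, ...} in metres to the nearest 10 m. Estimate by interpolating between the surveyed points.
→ {"A": 250, "B": 360, "C": 340}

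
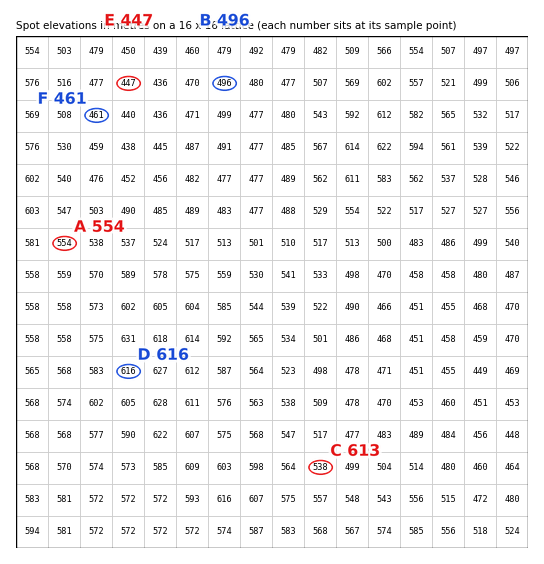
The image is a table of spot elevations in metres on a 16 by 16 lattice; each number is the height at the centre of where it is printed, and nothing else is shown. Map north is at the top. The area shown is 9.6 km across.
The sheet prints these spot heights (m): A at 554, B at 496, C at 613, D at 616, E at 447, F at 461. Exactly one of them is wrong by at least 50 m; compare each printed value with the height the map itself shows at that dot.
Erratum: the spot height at C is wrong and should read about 538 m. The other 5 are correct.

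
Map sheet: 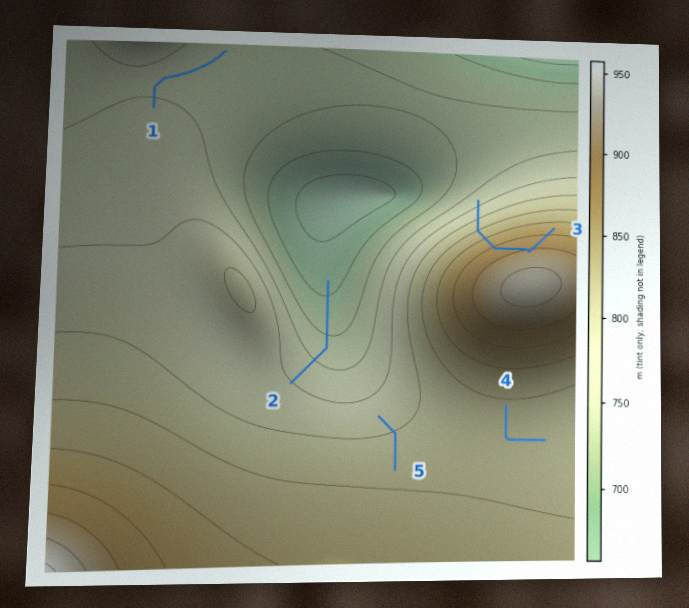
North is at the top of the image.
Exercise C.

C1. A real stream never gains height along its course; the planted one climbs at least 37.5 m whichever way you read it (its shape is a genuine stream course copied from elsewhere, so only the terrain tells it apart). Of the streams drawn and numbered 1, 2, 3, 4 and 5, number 3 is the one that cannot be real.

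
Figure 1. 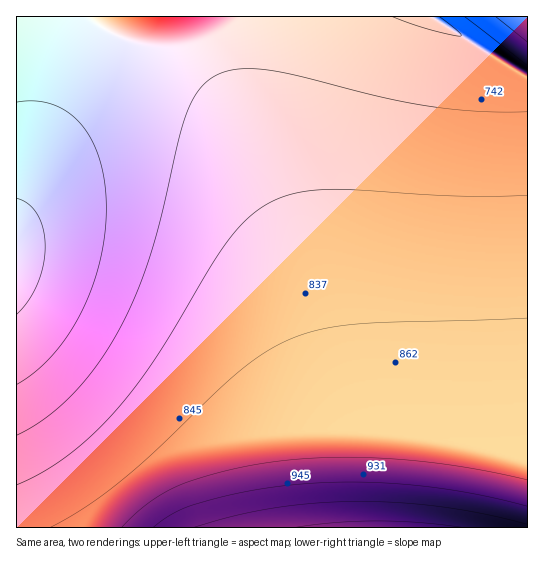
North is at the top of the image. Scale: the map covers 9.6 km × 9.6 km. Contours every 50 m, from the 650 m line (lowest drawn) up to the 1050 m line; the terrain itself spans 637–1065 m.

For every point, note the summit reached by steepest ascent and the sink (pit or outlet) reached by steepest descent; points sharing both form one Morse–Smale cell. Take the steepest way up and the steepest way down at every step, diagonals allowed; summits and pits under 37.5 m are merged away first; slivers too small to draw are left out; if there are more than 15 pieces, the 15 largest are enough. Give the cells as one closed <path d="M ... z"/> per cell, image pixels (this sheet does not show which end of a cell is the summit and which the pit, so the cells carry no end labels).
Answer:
<path d="M234 16l-218 1 1 511 324-1-2-37 0-56-16-99-11-44-19-60-48-117-12-36-2-13 0-30 4-12z"/><path d="M431 16l-196 0-4 19 0 30 14 49 48 117 27 92 9 46 10 65 0 56 2 37 186 1 1-450-35-21z"/><path d="M527 16l-95 1 75 50 20 10z"/>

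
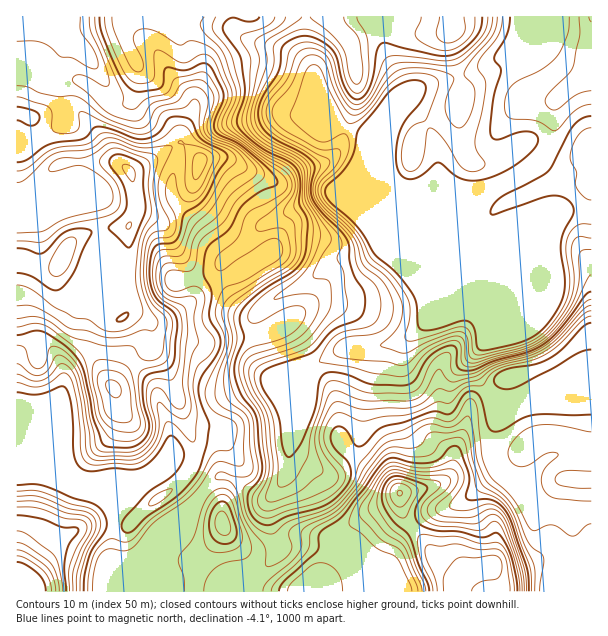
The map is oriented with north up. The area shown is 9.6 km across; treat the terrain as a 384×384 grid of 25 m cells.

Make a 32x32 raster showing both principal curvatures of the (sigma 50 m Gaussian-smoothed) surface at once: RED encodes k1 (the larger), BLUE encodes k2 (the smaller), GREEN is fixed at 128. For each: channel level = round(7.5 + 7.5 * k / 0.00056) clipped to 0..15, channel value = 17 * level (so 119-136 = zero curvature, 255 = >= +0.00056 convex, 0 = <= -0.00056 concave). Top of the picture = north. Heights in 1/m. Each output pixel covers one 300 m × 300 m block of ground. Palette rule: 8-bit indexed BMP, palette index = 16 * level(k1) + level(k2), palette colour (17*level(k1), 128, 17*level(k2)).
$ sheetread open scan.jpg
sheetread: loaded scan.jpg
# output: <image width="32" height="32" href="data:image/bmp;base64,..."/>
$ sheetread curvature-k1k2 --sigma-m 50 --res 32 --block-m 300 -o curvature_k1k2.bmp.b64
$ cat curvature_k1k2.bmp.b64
<image width="32" height="32" href="data:image/bmp;base64,Qk02CAAAAAAAADYEAAAoAAAAIAAAACAAAAABAAgAAAAAAAAEAAATCwAAEwsAAAABAAAAAAAAAIAAABGAAAAigAAAM4AAAESAAABVgAAAZoAAAHeAAACIgAAAmYAAAKqAAAC7gAAAzIAAAN2AAADugAAA/4AAAACAEQARgBEAIoARADOAEQBEgBEAVYARAGaAEQB3gBEAiIARAJmAEQCqgBEAu4ARAMyAEQDdgBEA7oARAP+AEQAAgCIAEYAiACKAIgAzgCIARIAiAFWAIgBmgCIAd4AiAIiAIgCZgCIAqoAiALuAIgDMgCIA3YAiAO6AIgD/gCIAAIAzABGAMwAigDMAM4AzAESAMwBVgDMAZoAzAHeAMwCIgDMAmYAzAKqAMwC7gDMAzIAzAN2AMwDugDMA/4AzAACARAARgEQAIoBEADOARABEgEQAVYBEAGaARAB3gEQAiIBEAJmARACqgEQAu4BEAMyARADdgEQA7oBEAP+ARAAAgFUAEYBVACKAVQAzgFUARIBVAFWAVQBmgFUAd4BVAIiAVQCZgFUAqoBVALuAVQDMgFUA3YBVAO6AVQD/gFUAAIBmABGAZgAigGYAM4BmAESAZgBVgGYAZoBmAHeAZgCIgGYAmYBmAKqAZgC7gGYAzIBmAN2AZgDugGYA/4BmAACAdwARgHcAIoB3ADOAdwBEgHcAVYB3AGaAdwB3gHcAiIB3AJmAdwCqgHcAu4B3AMyAdwDdgHcA7oB3AP+AdwAAgIgAEYCIACKAiAAzgIgARICIAFWAiABmgIgAd4CIAIiAiACZgIgAqoCIALuAiADMgIgA3YCIAO6AiAD/gIgAAICZABGAmQAigJkAM4CZAESAmQBVgJkAZoCZAHeAmQCIgJkAmYCZAKqAmQC7gJkAzICZAN2AmQDugJkA/4CZAACAqgARgKoAIoCqADOAqgBEgKoAVYCqAGaAqgB3gKoAiICqAJmAqgCqgKoAu4CqAMyAqgDdgKoA7oCqAP+AqgAAgLsAEYC7ACKAuwAzgLsARIC7AFWAuwBmgLsAd4C7AIiAuwCZgLsAqoC7ALuAuwDMgLsA3YC7AO6AuwD/gLsAAIDMABGAzAAigMwAM4DMAESAzABVgMwAZoDMAHeAzACIgMwAmYDMAKqAzAC7gMwAzIDMAN2AzADugMwA/4DMAACA3QARgN0AIoDdADOA3QBEgN0AVYDdAGaA3QB3gN0AiIDdAJmA3QCqgN0Au4DdAMyA3QDdgN0A7oDdAP+A3QAAgO4AEYDuACKA7gAzgO4ARIDuAFWA7gBmgO4Ad4DuAIiA7gCZgO4AqoDuALuA7gDMgO4A3YDuAO6A7gD/gO4AAID/ABGA/wAigP8AM4D/AESA/wBVgP8AZoD/AHeA/wCIgP8AmYD/AKqA/wC7gP8AzID/AN2A/wDugP8A/4D/AKjaqIVxd4eHdpeXdoaUt8momIaHd3Nz1qeGlvmRc3eHyae0pmF2h4eGmJd2hpVyhriWhod1cdi2qLfa+aCVh4elhKbWYoSkhoaWpbfFpoRkpZZ3hYVz+Le4ptfmgJeHh5eXt/rVs+hxdnSm+taTtdfY6KaGl8bUlaeE99Vwh4eHuLiWprKFtfaRgqT6lVGFlnWU9sem9oJgcoX5snKGdoaFlYJzhoeGxfi0kObCgXF1hWKExun99saTobSAhpaXl4WFh4WDcoOEhPiTccbZkHWGY3GU6Ni05umlYoWFp7i3h4eGpOeWx5F0tbWV17iChJSmxYLVk2N054SDqKd0hXWHd4aDx8jKx3DHlqi4l3ODpdqXhKWVl7bopJSXuLenl3d3doLHyenFgNaluMqok3OD6JiWl5aolqTGdIaXl4eHhYV0ctfI52C16HSFtpWCh3Hnl4aHdnWlpOiDhYWFdoaFpXFy+drGYMW1dZWmYnR3k8iHdoZ1hcaj5eW4hoaHh6bacKPmlrOmxpWmpXNzc3OTpYeHh3SW6KCg+Pn255d2lLWBxpSDhMm4hLnJkqaYl6ZyYoOEhKTZ+WBwcJH195eFY6enpsiVtriUpriStsi5mIaGppeUgXHlsnd2cGDm+aemt6eWp8nm17SVhGNxl8i4pqeYmJiEdoSFh3d3cIH3doemdnd256RRtceltnNwhKeXh5iop4SHh3d3h3d3YPSGp7iEh4b3c0CTlZXY15aRgqenp6iCh4eHd3eHd3dy1sil6IV2hveCg8d1dJbH2smThLaTcYZ3d4d3d4eHhpPYl4TI14WG94HHlmWGhJXJp5XH+ZB3h4eHd4eHd3eGtbh1dZSmxsb4tNmUhpeGc5TI1+aQg4eHh4d3hqZ2h4eDpod3hoR0ZOa3gsWlh3aGpeKzYIOHh4eHh4eHtseVdXWmppZ2dnVk95Vx18d0l5bZ+2BAh3eHhYV3hYSDhLe3p5iV18imtdjptnKm+JTX9/j58uaBh4XHp4SYuaeWhIaXh3SUyLa26bbVxcT59/mkhaSSxcWFhcenhKeXhrinhJeohpRzY8W2Y3O32KBwkGJicnOFxHSGtaaGp5aFh6iVhqm4uIW3tXJjlsjF5nOTY1N2d4XTsYSEppeomIZ1hnaGl5aFlqeCpaSlg7ja2LeFc4WHgPjpcHV1h6iodnZ2hoWWhoaFc7bGY3O1p9eXlaanhHSB+tmUdGOCpJeWhoeHhoV3dpen+IRzlrZk15aWqJeFUnP3t5OVlpe0gnSXmIiHhoaGl7e3cpW4hoa2lYSTg3SEteiWlbe3ydqnk4WHmJiFl4eIp5VzhoZ2lZV0lrjIxcbHpoWGh4eXuLmng4eHmIQ="/>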